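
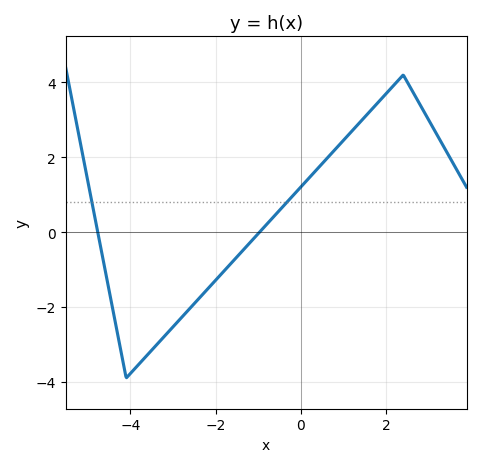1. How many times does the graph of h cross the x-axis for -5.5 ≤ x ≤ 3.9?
2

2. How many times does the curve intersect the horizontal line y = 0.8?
2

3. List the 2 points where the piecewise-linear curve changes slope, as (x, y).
(-4.1, -3.9); (2.4, 4.2)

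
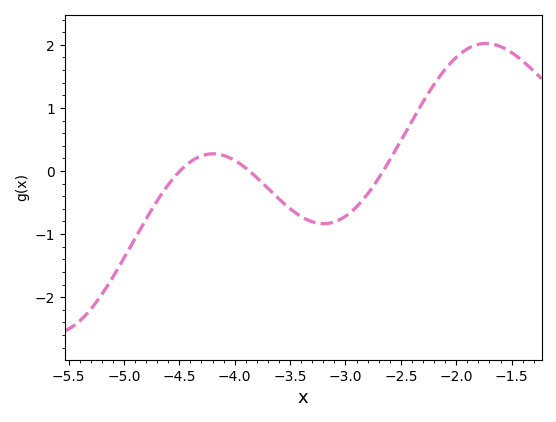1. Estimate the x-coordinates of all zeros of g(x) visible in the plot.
-4.49, -3.87, -2.66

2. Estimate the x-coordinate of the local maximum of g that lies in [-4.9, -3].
-4.2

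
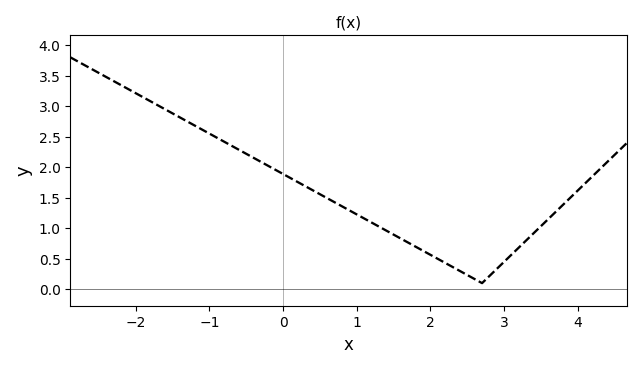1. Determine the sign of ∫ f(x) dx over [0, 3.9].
positive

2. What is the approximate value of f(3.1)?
0.567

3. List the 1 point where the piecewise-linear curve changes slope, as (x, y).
(2.7, 0.1)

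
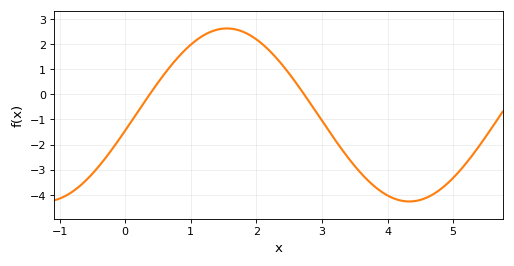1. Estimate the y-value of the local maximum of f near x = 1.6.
2.6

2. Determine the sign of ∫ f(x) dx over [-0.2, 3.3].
positive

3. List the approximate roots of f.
0.4, 2.7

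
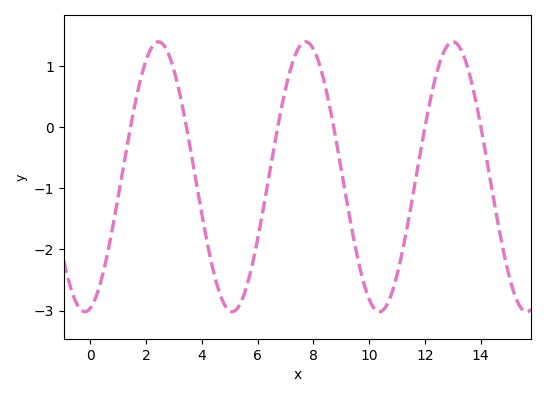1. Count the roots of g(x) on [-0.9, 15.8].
6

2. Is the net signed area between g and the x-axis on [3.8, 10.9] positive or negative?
negative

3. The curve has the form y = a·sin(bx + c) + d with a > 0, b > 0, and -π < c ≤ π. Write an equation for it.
y = 2.21sin(1.19x - 1.34) - 0.81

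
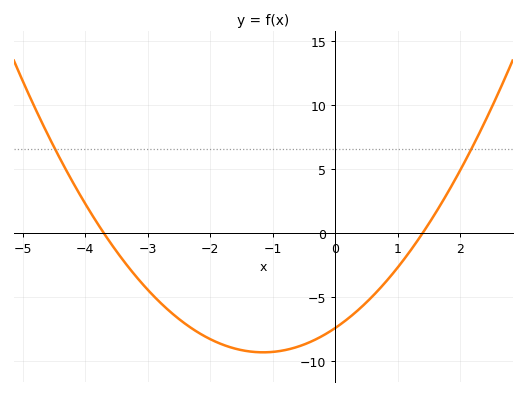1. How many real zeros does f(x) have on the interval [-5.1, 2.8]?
2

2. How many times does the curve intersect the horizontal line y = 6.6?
2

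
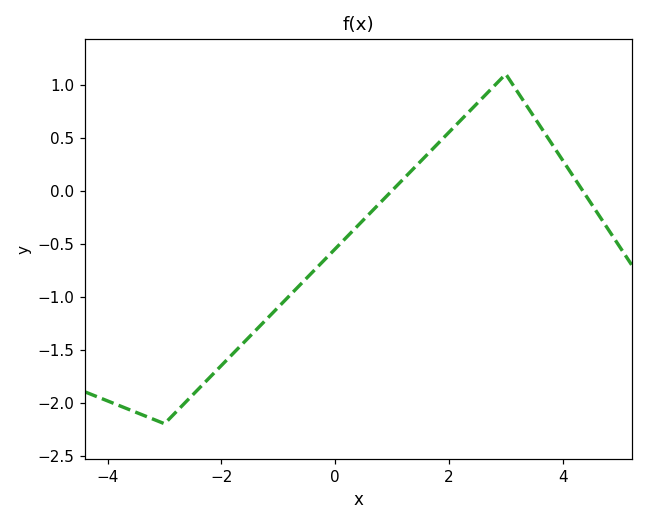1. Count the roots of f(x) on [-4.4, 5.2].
2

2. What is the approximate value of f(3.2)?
0.937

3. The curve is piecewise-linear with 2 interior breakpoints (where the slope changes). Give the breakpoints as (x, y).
(-3, -2.2); (3, 1.1)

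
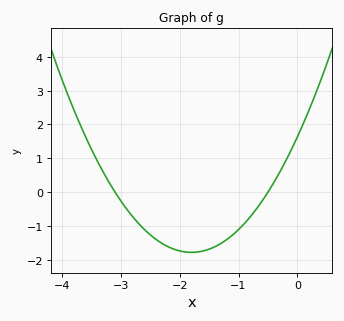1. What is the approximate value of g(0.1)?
2.02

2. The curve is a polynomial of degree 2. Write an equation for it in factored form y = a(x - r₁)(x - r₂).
y = 1.05(x + 3.1)(x + 0.5)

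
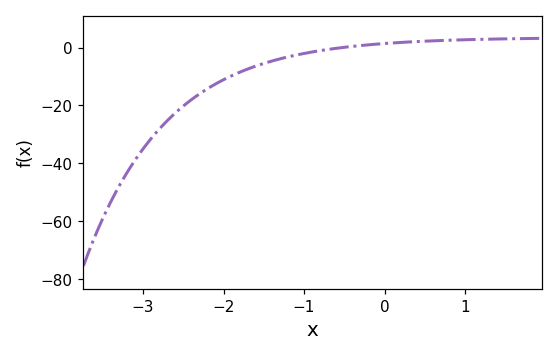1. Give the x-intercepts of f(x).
-0.521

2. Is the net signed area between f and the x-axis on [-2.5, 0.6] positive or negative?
negative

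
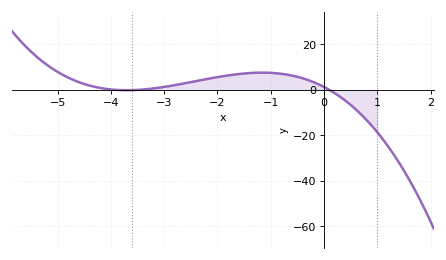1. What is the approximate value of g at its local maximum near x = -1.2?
8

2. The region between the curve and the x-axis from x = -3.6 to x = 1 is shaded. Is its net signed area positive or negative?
positive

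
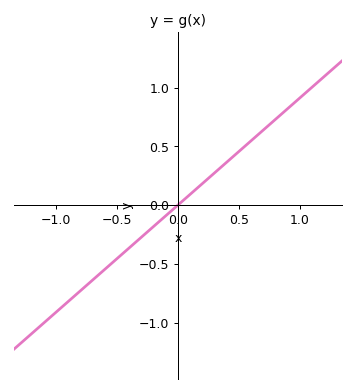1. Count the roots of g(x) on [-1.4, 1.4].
1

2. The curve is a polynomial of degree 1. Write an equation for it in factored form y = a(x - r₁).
y = 0.91(x - 0)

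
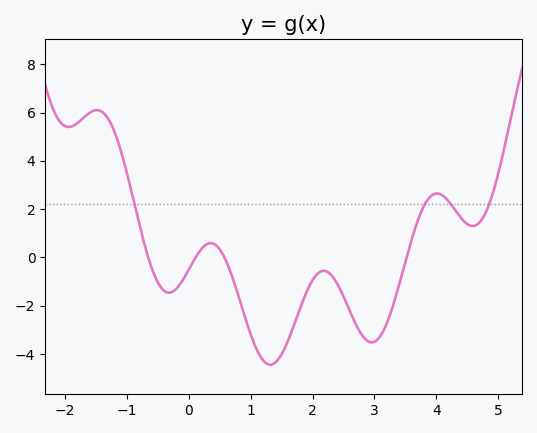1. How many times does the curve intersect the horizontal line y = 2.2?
4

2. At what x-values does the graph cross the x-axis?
-0.6, 0.2, 0.6, 3.6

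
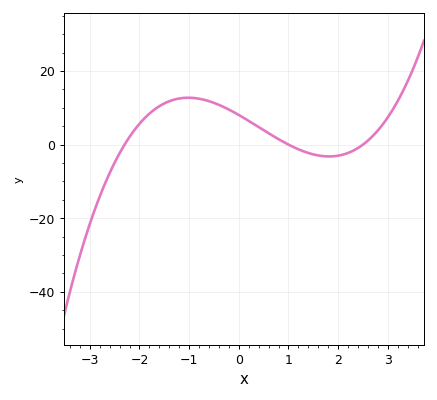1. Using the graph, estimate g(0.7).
2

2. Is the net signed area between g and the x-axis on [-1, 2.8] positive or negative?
positive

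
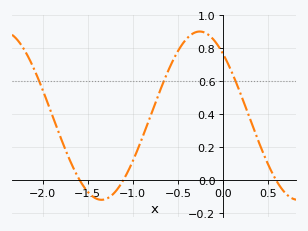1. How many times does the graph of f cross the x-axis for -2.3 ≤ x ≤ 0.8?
3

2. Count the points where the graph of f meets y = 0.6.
3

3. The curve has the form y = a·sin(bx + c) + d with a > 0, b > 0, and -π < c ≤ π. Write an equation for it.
y = 0.51sin(2.89x + 2.32) + 0.39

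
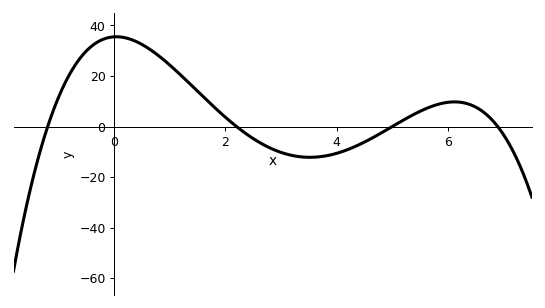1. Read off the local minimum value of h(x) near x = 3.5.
-12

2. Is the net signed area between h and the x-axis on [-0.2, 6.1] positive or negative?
positive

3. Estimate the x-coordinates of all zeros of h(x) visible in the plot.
-1.2, 2.2, 5, 7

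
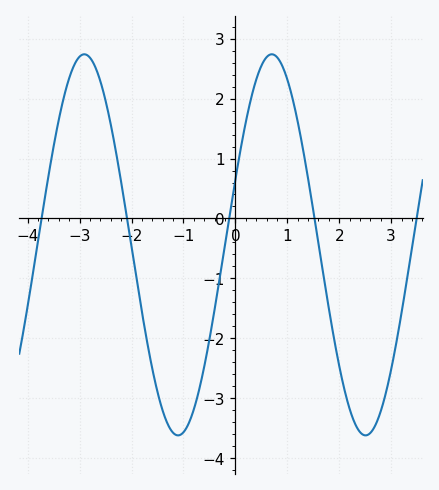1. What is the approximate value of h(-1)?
-3.6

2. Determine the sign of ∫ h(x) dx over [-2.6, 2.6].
negative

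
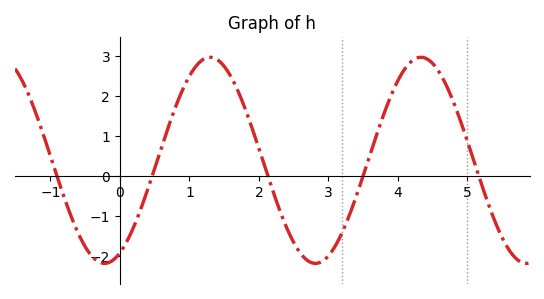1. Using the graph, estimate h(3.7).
1.1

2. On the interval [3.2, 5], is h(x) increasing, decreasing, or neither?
neither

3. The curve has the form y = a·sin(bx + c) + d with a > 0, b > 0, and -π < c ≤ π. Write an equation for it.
y = 2.58sin(2.1x - 1.1) + 0.39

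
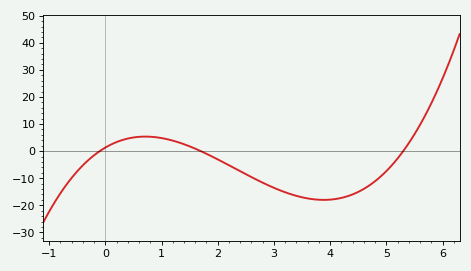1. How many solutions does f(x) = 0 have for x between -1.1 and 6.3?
3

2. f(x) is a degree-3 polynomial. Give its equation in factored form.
y = 1.46(x + 0.1)(x - 1.7)(x - 5.3)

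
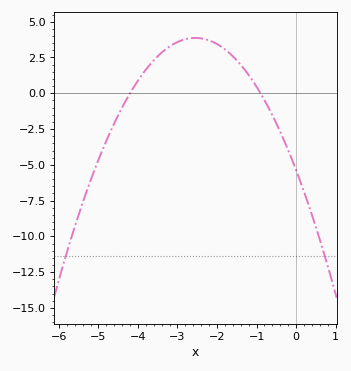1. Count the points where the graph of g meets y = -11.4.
2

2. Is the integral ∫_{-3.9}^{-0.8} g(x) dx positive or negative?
positive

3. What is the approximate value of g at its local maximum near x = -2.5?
4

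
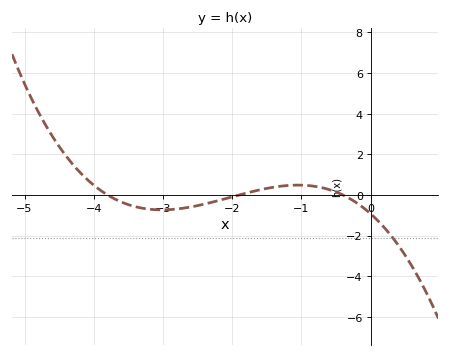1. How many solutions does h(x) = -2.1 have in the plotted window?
1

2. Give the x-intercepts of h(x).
-3.8, -1.9, -0.4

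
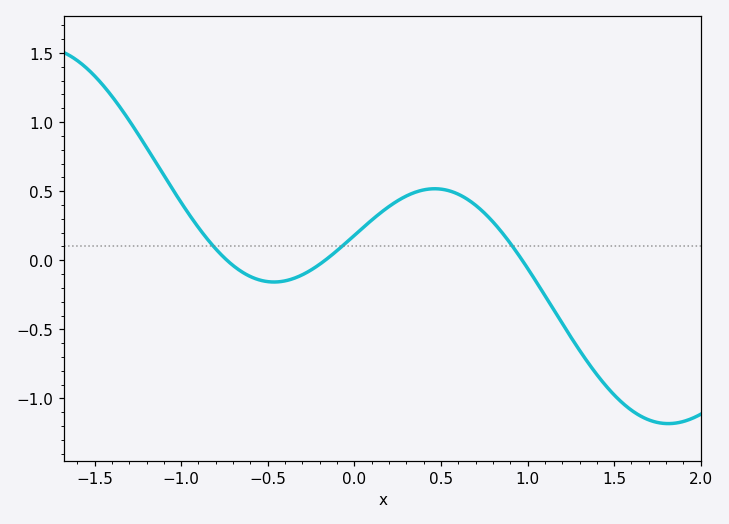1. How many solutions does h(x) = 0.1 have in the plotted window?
3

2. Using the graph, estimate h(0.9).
0.1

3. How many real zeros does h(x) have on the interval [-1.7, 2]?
3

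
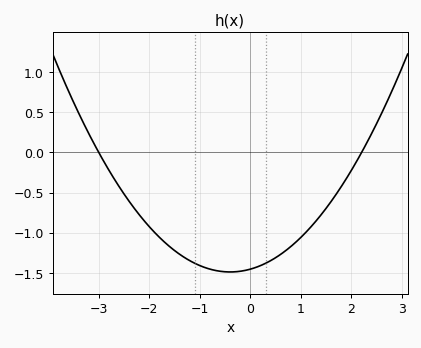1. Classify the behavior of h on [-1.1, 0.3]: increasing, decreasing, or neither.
neither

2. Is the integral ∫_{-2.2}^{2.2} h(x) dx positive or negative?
negative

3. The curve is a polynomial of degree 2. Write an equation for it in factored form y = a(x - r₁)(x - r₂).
y = 0.22(x + 3)(x - 2.2)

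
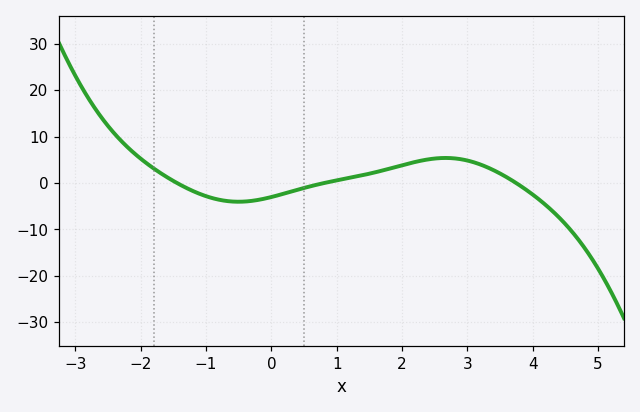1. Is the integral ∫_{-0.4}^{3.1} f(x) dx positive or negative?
positive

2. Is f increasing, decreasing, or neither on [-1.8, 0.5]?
neither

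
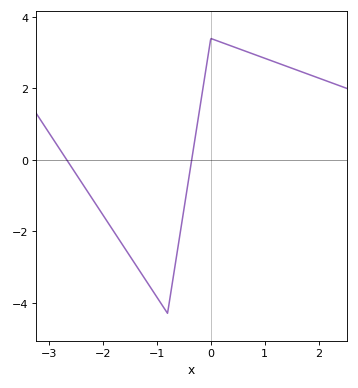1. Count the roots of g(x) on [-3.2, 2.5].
2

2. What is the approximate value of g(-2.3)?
-0.843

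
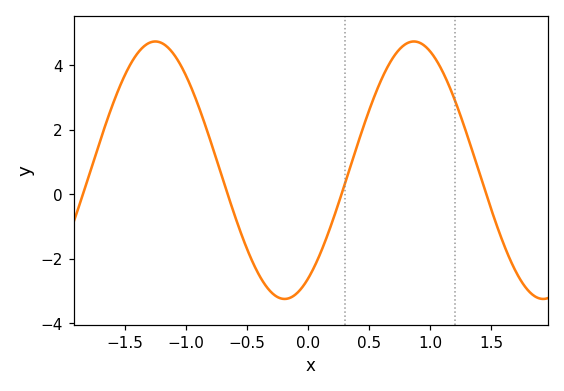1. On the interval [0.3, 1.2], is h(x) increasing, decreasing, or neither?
neither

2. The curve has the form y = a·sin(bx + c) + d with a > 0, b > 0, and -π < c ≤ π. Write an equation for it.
y = 3.99sin(2.97x - 1) + 0.74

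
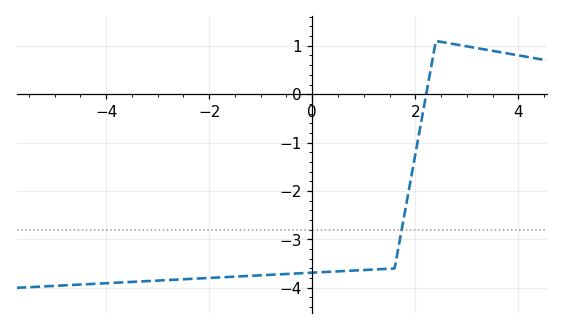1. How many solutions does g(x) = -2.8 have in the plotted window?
1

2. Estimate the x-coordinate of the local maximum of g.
2.4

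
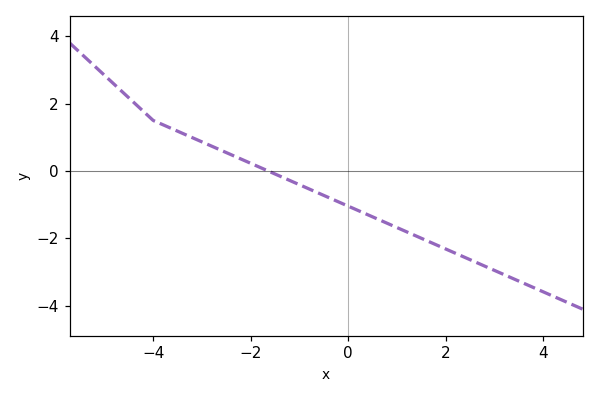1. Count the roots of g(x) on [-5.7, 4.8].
1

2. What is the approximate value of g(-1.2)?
-0.2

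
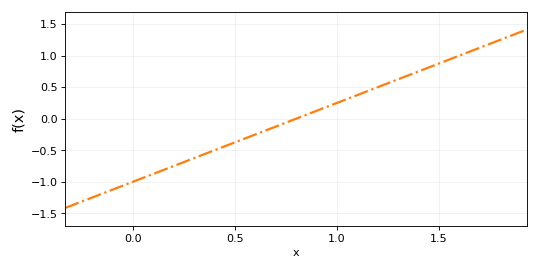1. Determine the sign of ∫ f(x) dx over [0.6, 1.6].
positive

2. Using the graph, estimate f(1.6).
1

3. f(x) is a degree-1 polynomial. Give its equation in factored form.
y = 1.25(x - 0.8)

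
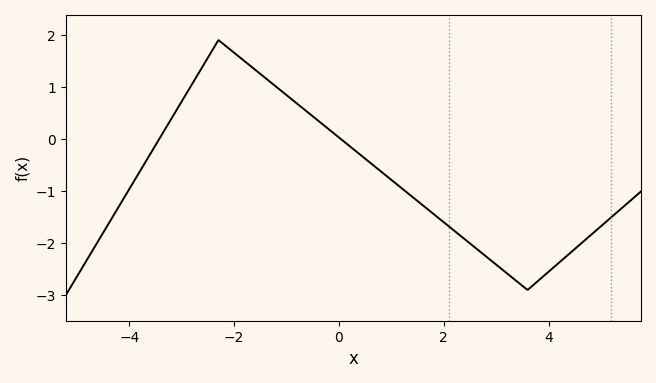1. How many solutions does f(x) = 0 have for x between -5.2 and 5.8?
2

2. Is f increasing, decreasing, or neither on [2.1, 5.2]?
neither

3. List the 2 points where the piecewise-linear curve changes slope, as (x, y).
(-2.3, 1.9); (3.6, -2.9)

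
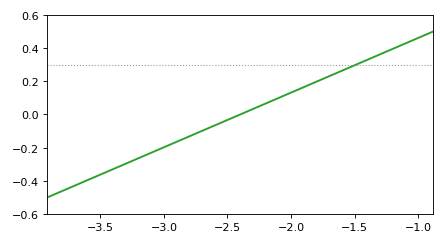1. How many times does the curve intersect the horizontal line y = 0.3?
1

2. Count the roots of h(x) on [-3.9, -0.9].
1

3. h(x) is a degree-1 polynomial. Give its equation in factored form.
y = 0.33(x + 2.4)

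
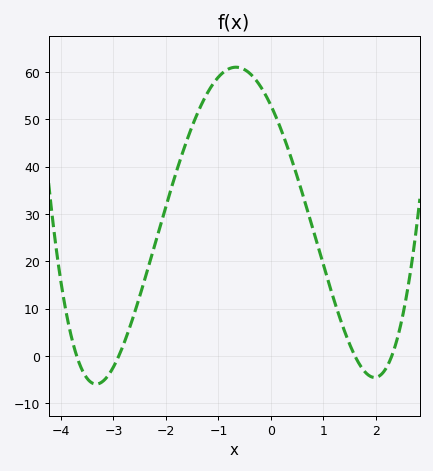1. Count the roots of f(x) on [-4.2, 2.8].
4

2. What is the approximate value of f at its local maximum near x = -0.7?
61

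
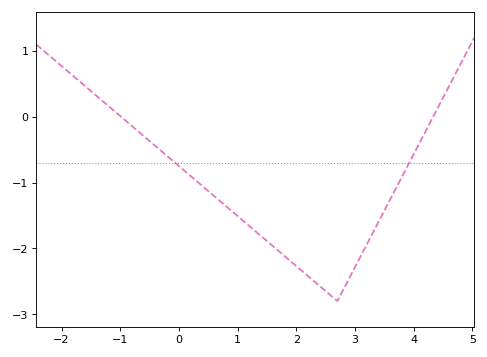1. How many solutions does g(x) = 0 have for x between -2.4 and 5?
2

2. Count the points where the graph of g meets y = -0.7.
2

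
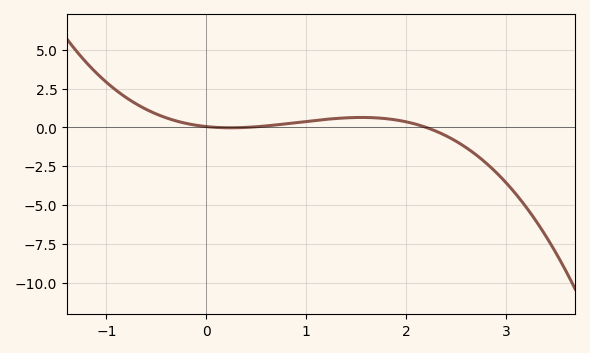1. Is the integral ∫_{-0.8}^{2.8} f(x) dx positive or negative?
positive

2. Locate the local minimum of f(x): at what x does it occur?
0.245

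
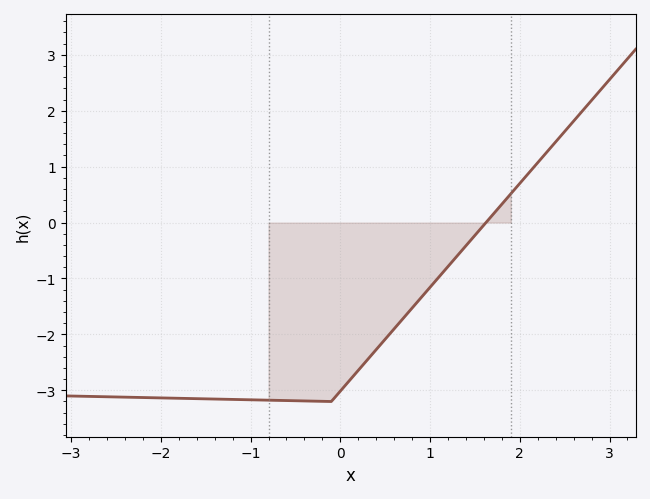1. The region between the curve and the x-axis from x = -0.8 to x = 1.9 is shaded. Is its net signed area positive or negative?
negative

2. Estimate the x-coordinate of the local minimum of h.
-0.103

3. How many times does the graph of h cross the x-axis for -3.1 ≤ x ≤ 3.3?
1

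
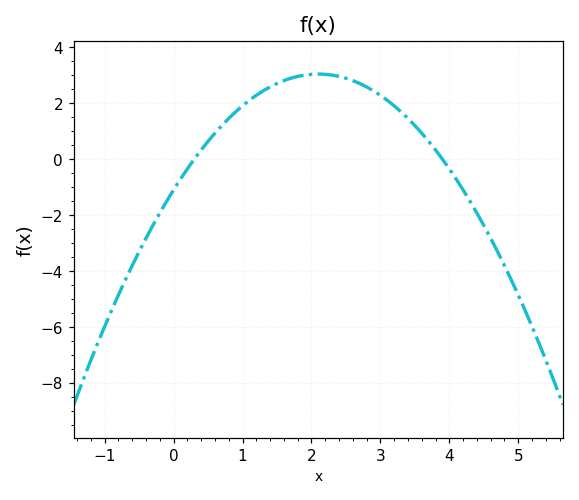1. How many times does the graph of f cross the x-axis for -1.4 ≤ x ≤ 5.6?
2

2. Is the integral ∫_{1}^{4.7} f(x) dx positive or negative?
positive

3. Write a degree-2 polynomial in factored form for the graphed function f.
y = -0.94(x - 0.3)(x - 3.9)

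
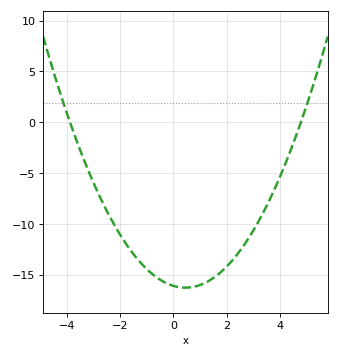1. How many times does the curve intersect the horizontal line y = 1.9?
2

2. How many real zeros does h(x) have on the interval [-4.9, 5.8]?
2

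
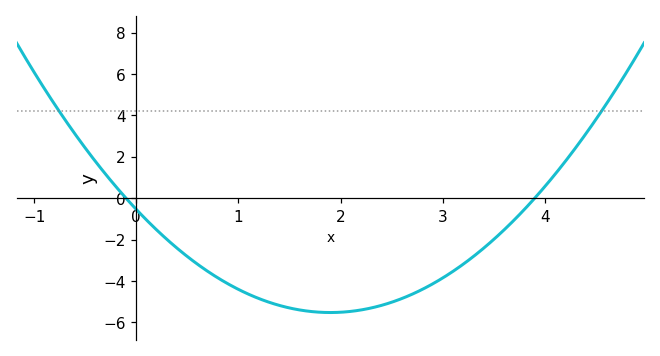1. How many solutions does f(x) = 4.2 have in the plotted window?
2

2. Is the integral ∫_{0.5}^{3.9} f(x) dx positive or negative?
negative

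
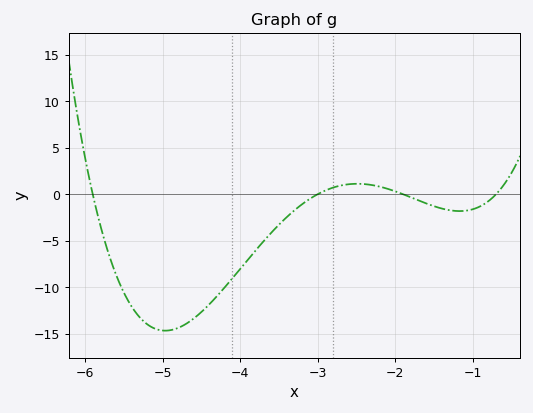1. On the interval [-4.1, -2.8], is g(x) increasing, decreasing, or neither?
increasing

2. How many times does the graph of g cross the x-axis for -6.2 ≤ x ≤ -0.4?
4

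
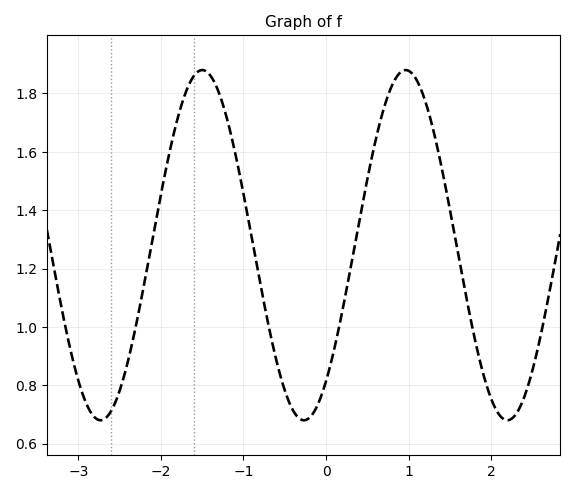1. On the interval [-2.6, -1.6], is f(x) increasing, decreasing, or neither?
increasing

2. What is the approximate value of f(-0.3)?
0.682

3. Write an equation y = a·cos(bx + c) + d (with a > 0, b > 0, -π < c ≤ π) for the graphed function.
y = 0.6cos(2.55x - 2.46) + 1.28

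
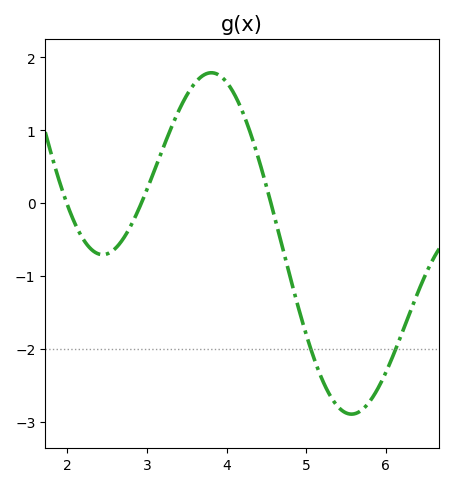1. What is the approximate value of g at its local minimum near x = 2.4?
-0.7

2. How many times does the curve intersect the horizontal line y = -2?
2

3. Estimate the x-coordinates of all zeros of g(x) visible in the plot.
2, 2.9, 4.6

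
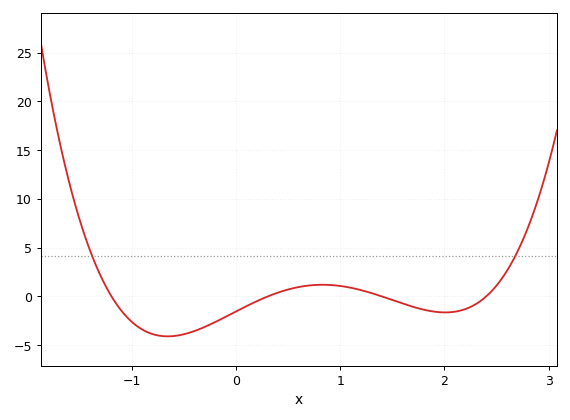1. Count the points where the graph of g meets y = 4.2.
2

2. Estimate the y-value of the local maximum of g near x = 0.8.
1.2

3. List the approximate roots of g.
-1.2, 0.3, 1.4, 2.4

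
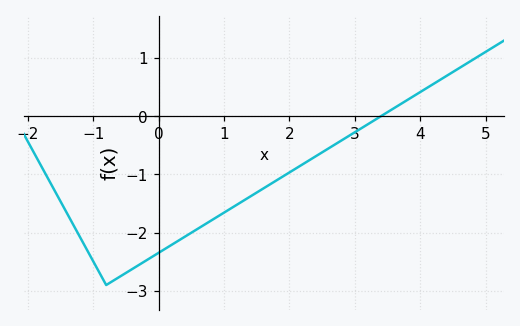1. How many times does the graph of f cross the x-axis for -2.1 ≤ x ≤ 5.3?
1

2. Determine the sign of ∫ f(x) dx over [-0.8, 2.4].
negative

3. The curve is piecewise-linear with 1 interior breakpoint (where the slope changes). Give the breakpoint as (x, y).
(-0.8, -2.9)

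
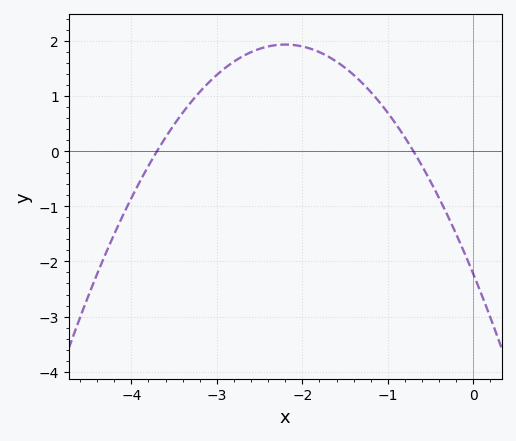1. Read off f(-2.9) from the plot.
1.51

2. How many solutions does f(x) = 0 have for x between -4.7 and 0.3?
2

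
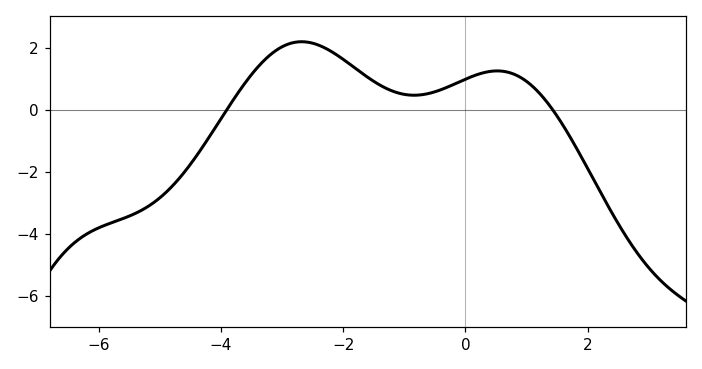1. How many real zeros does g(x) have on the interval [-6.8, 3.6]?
2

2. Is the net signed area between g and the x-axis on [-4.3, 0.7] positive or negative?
positive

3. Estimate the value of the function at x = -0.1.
0.8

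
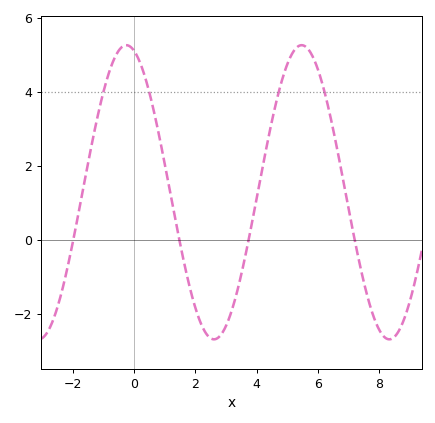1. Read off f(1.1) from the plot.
1.6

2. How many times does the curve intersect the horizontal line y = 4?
4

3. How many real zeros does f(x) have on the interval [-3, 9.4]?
4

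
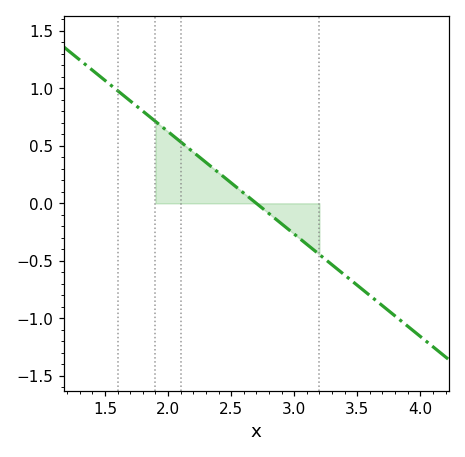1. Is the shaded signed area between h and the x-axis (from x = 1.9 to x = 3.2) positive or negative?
positive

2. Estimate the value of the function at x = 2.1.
0.55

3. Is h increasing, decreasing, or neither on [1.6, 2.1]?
decreasing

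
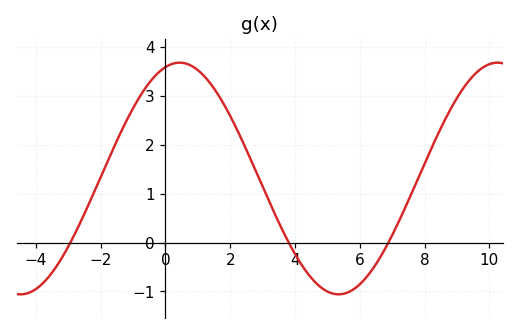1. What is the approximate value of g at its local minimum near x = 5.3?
-1.06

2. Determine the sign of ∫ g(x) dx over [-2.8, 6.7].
positive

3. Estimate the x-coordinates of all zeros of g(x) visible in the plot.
-2.93, 3.81, 6.88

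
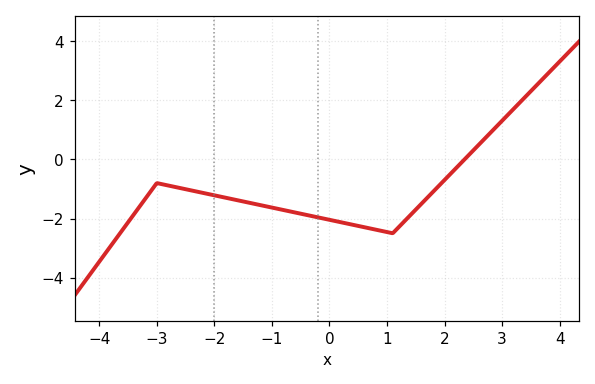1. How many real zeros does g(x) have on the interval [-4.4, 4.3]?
1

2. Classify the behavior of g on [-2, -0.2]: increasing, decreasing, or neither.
decreasing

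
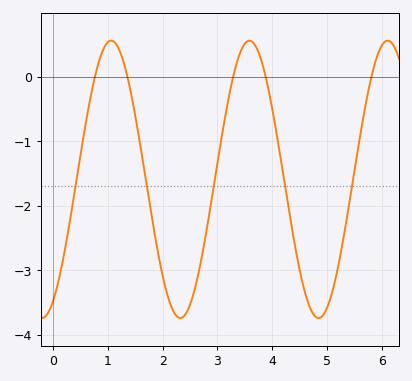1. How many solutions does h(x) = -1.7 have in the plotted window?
5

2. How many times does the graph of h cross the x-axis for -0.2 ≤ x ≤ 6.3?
5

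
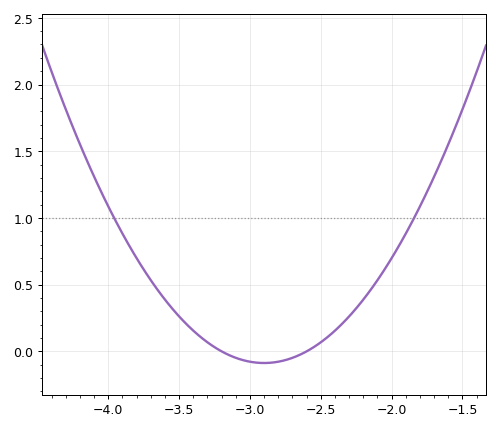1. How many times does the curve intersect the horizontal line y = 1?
2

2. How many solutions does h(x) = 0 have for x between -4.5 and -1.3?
2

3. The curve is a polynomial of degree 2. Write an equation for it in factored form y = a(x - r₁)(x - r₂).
y = 0.97(x + 3.2)(x + 2.6)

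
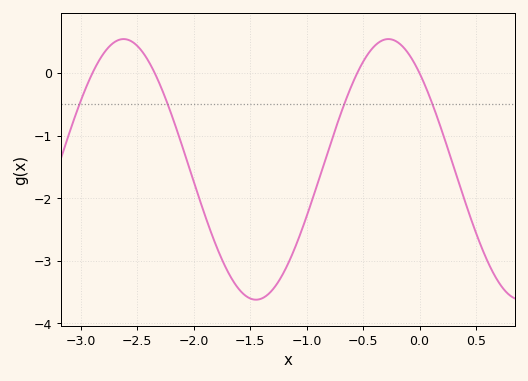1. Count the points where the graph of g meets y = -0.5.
4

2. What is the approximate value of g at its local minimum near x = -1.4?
-3.6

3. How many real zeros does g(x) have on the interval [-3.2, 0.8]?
4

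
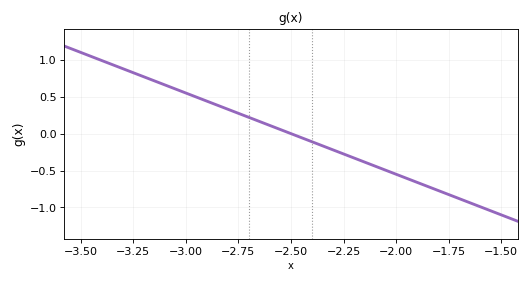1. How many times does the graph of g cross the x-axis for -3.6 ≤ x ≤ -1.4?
1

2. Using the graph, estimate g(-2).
-0.55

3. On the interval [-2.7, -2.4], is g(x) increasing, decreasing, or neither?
decreasing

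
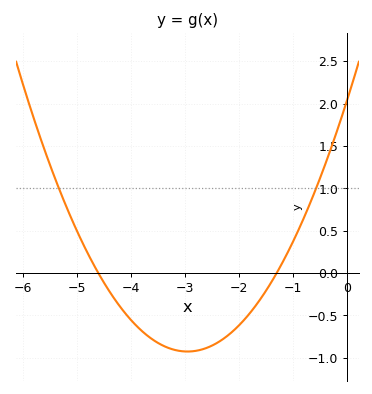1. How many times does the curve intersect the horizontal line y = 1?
2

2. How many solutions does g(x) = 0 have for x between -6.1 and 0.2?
2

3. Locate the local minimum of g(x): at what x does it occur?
-2.95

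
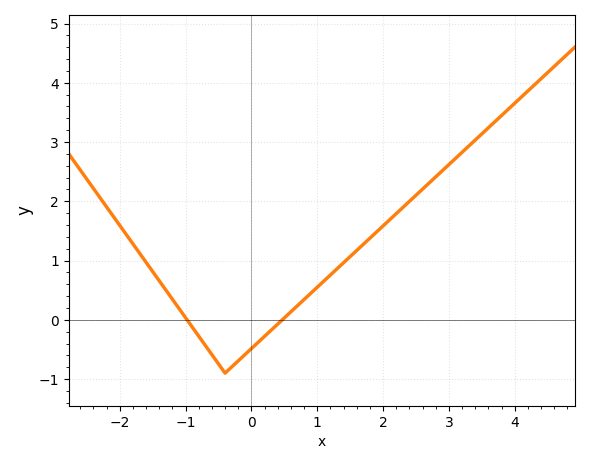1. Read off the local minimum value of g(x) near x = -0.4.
-0.9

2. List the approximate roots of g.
-1, 0.4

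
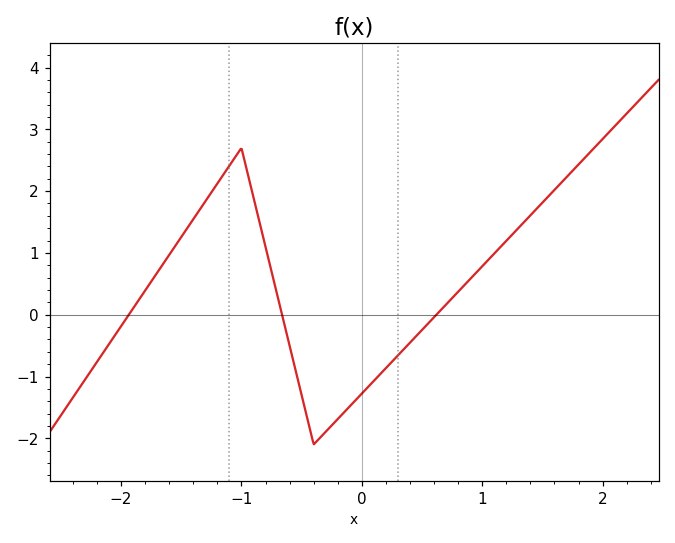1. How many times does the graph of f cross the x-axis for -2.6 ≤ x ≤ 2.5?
3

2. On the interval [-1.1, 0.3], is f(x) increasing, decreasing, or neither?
neither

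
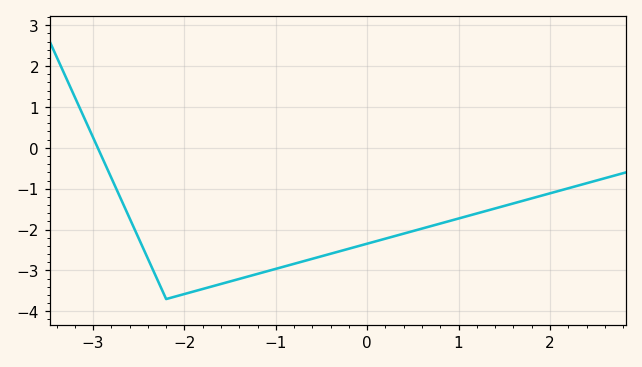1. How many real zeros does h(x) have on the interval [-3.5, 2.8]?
1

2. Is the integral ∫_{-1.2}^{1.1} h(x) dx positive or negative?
negative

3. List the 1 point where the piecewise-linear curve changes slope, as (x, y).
(-2.2, -3.7)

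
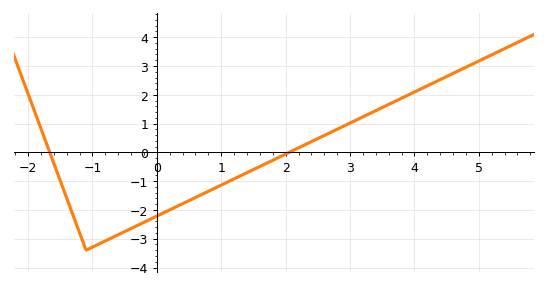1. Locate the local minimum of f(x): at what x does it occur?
-1.1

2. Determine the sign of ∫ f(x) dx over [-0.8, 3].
negative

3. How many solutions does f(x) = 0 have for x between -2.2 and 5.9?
2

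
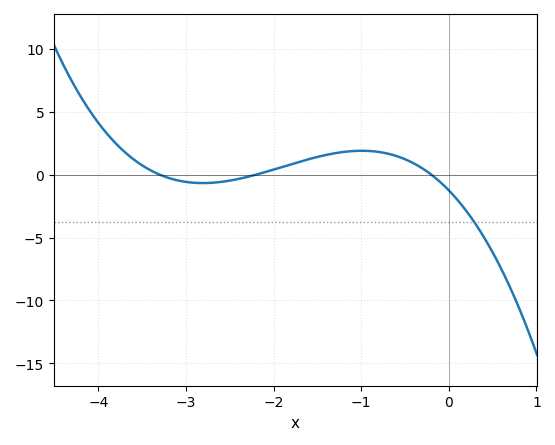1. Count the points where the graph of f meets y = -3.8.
1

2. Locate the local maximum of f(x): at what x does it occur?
-1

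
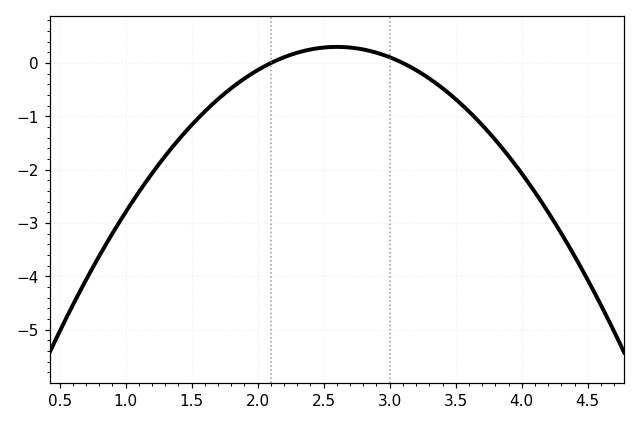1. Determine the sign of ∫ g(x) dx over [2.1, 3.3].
positive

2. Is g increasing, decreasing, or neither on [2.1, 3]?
neither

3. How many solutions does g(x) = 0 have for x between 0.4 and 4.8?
2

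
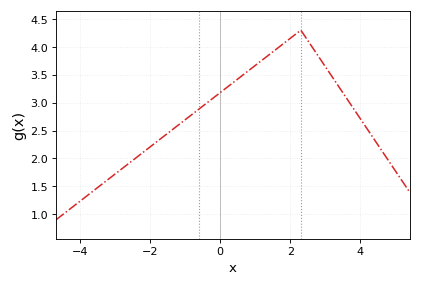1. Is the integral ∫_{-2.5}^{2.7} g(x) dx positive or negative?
positive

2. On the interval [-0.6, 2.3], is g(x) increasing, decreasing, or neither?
increasing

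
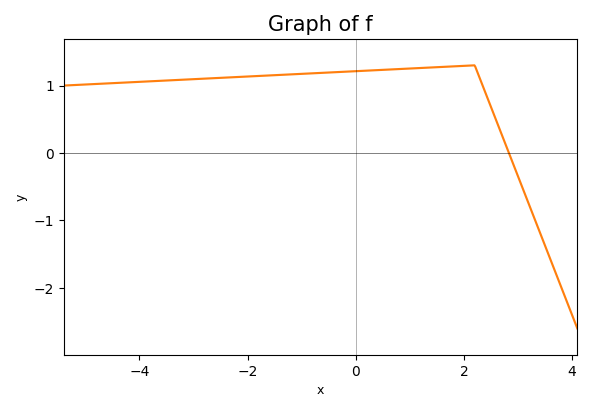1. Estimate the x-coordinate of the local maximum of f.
2.2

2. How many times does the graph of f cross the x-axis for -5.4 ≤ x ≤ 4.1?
1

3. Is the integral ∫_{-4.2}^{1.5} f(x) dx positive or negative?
positive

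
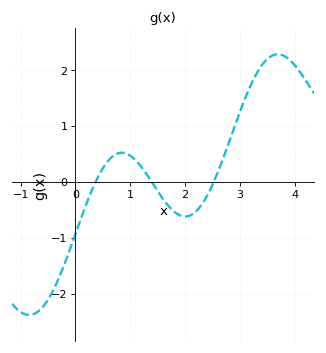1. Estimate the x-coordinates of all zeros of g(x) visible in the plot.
0.367, 1.39, 2.52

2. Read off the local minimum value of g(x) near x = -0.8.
-2.38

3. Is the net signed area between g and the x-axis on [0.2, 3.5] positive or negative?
positive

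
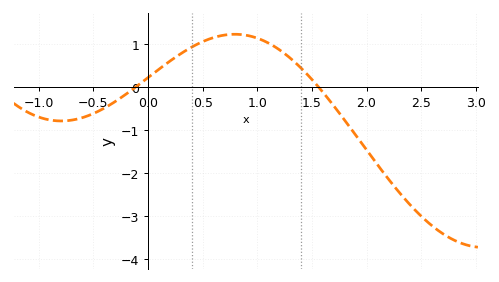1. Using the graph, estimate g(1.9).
-1.11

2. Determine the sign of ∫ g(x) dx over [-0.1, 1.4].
positive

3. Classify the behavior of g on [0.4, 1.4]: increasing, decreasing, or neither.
neither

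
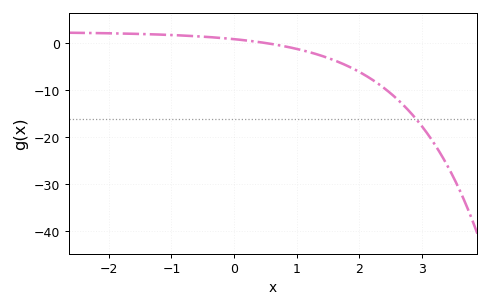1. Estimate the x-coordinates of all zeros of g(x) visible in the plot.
0.5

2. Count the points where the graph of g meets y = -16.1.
1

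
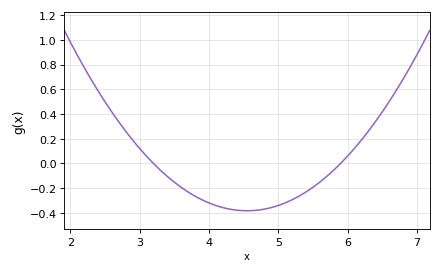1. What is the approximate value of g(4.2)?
-0.357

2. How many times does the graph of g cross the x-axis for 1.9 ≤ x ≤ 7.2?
2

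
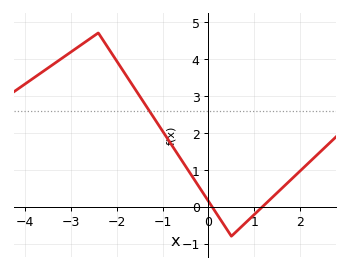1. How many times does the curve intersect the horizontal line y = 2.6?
1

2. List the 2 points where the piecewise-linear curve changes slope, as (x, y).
(-2.4, 4.7); (0.5, -0.8)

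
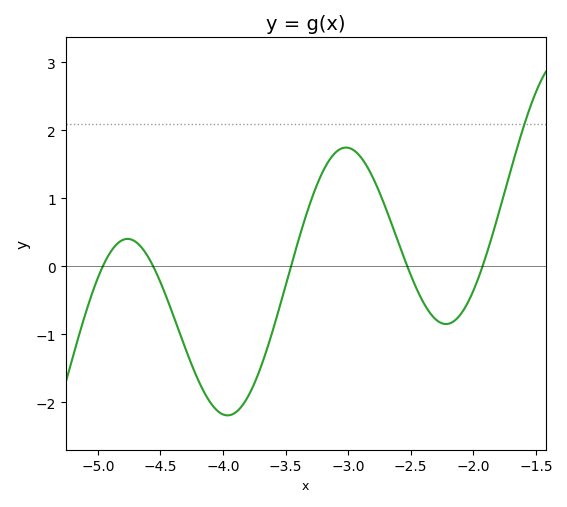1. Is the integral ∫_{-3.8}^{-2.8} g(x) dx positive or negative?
positive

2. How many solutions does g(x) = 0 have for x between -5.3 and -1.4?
5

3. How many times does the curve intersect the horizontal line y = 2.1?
1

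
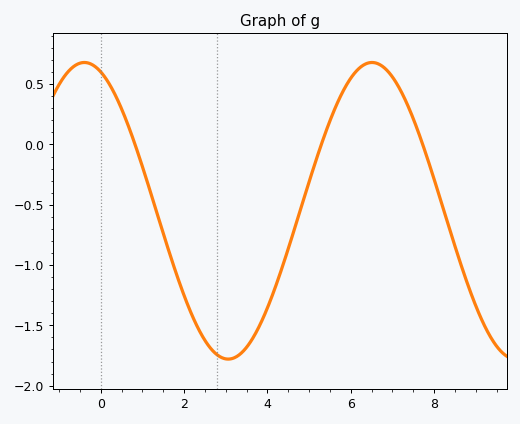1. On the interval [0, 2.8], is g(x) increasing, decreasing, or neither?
decreasing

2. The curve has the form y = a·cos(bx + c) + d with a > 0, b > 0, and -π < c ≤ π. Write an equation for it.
y = 1.23cos(0.91x + 0.36) - 0.55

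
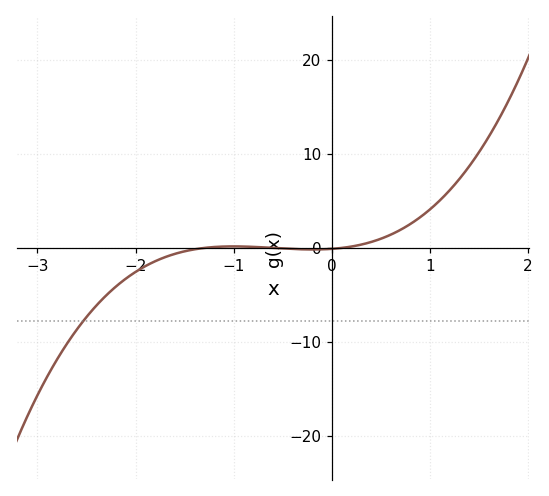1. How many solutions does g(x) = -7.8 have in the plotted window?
1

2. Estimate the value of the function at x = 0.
0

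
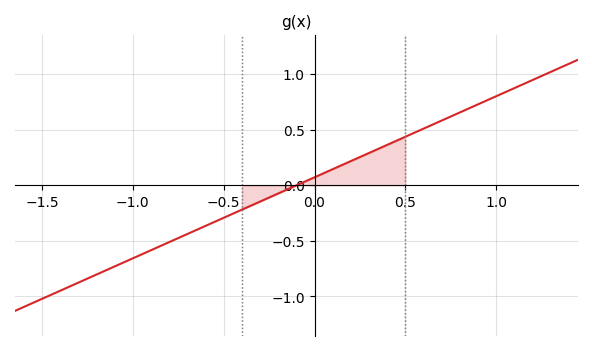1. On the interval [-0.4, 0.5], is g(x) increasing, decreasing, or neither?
increasing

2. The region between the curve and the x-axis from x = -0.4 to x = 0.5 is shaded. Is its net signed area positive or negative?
positive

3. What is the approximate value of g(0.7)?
0.584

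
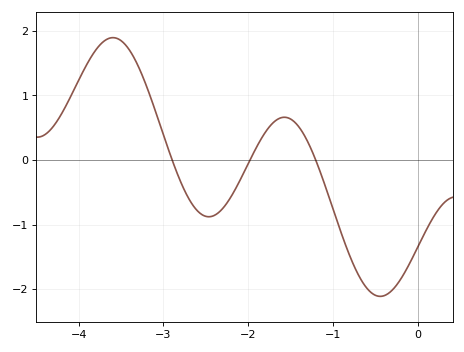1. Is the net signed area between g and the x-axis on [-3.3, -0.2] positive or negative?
negative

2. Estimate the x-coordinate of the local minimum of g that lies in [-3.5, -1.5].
-2.46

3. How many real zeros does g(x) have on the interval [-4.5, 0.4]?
3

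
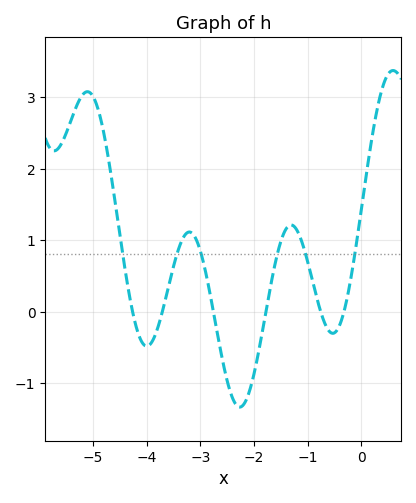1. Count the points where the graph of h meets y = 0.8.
6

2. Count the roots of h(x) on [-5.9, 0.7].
6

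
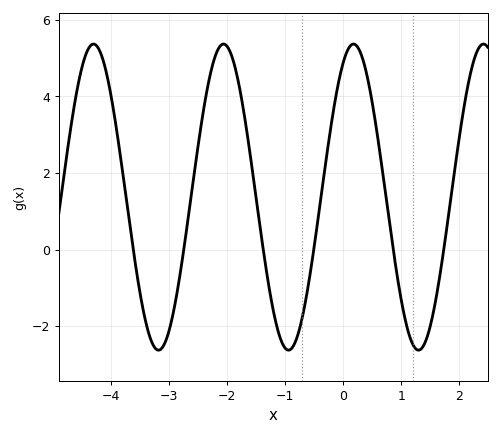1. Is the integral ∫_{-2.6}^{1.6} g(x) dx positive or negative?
positive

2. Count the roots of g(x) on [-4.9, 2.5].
6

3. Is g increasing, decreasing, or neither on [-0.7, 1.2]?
neither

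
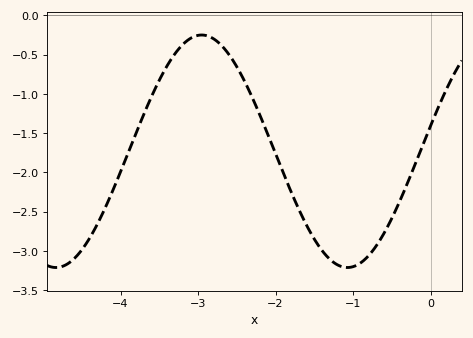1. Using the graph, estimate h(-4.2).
-2.45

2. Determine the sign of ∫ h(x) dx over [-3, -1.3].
negative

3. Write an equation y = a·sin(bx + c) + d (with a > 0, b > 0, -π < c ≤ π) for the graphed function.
y = 1.48sin(1.7x + 0.22) - 1.73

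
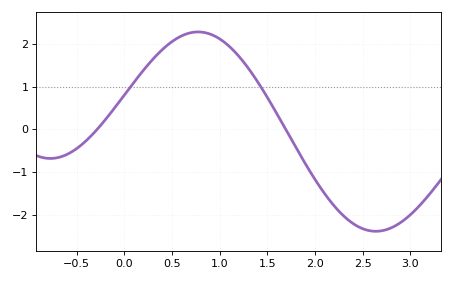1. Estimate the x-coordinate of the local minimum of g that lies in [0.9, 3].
2.6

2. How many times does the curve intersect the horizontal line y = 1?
2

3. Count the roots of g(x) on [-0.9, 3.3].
2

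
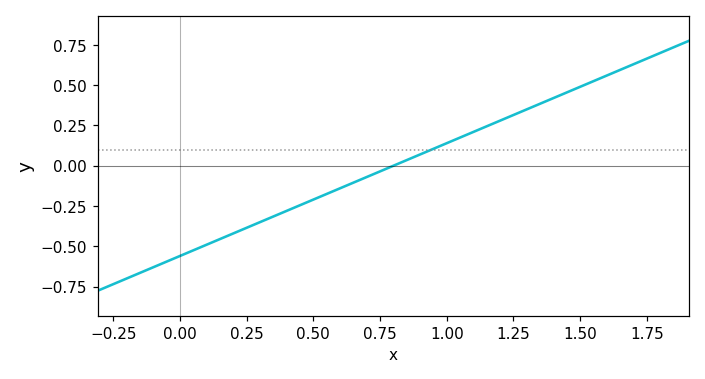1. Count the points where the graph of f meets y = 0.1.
1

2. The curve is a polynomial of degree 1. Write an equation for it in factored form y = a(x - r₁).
y = 0.7(x - 0.8)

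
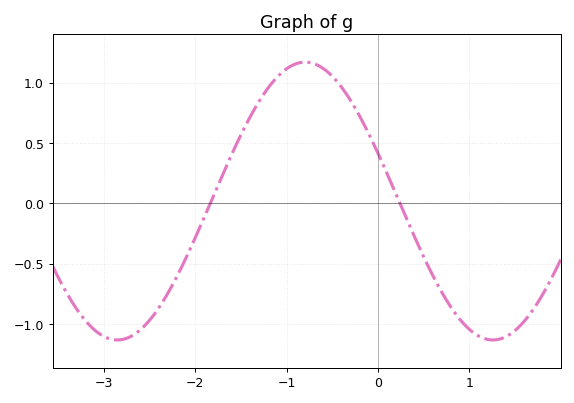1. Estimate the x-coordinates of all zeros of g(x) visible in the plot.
-1.8, 0.2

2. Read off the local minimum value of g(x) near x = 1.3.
-1.15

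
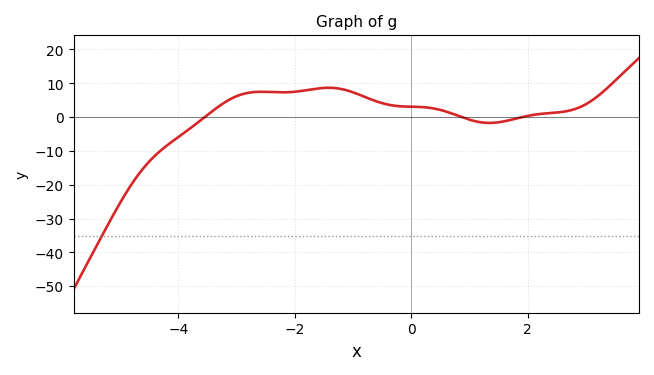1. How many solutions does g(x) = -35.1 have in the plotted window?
1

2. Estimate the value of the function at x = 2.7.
2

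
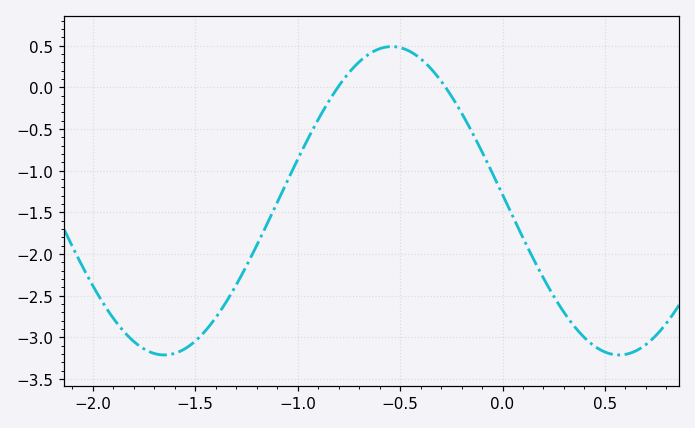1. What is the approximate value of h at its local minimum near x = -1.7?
-3.21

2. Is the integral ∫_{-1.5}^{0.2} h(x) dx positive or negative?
negative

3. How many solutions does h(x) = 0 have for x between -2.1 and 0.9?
2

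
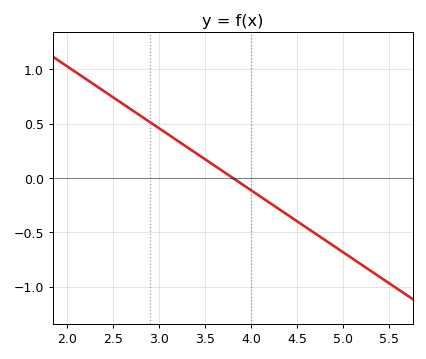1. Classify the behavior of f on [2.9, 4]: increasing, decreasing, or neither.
decreasing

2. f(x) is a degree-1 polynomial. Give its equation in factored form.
y = -0.57(x - 3.8)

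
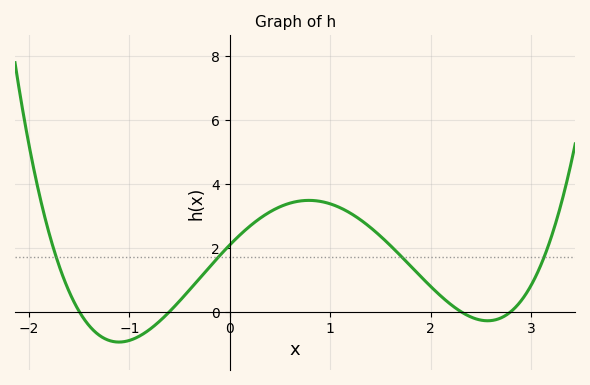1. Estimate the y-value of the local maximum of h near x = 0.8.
3.4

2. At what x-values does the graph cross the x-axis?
-1.5, -0.6, 2.3, 2.8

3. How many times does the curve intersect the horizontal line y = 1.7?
4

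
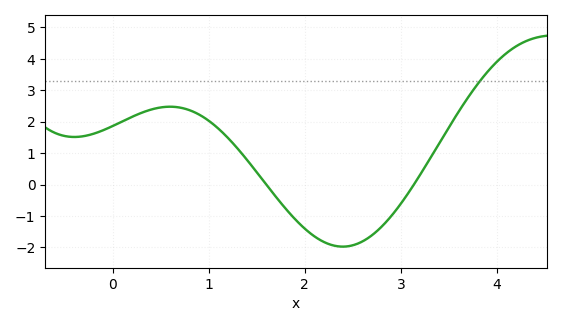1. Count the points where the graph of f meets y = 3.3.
1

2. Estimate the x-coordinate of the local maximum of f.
0.6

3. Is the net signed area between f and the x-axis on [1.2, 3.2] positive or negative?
negative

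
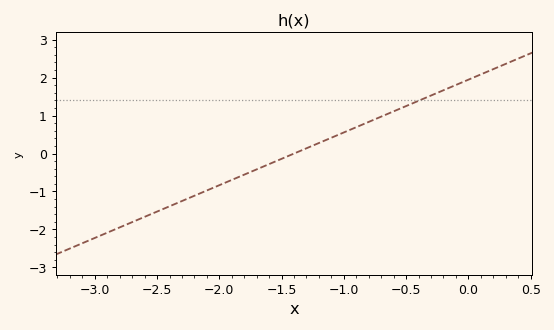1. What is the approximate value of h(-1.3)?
0.1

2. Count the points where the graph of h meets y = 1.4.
1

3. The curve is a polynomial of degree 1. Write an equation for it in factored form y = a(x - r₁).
y = 1.39(x + 1.4)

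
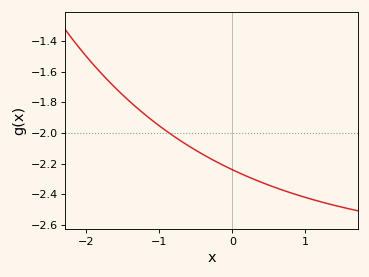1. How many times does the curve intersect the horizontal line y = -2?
1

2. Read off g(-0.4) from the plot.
-2.14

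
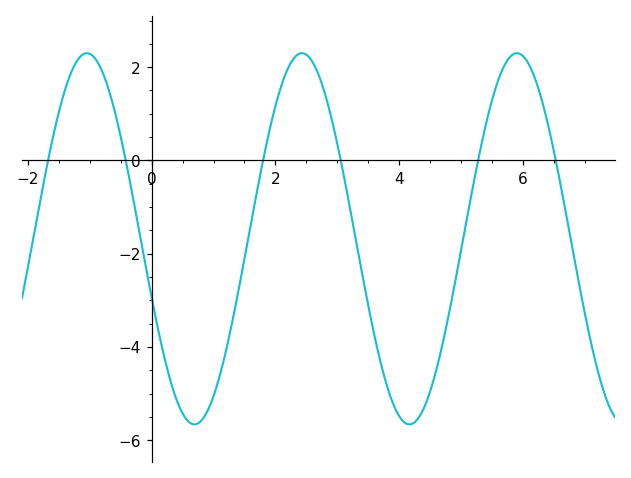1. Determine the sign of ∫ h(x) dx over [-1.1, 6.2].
negative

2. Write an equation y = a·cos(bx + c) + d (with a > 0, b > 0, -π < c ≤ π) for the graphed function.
y = 3.98cos(1.8x + 1.9) - 1.68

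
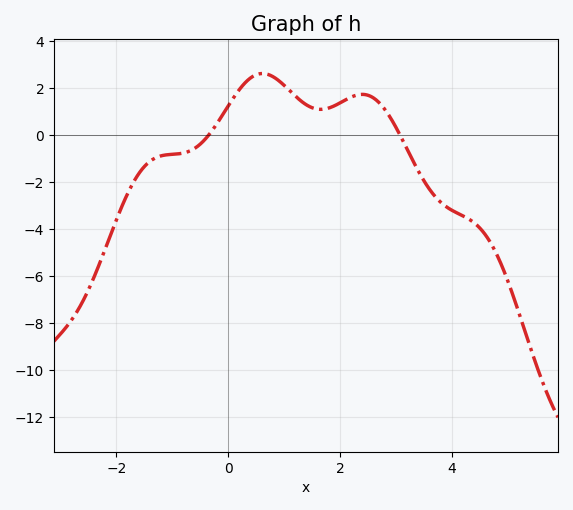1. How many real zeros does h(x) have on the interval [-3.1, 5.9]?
2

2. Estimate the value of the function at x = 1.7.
1.2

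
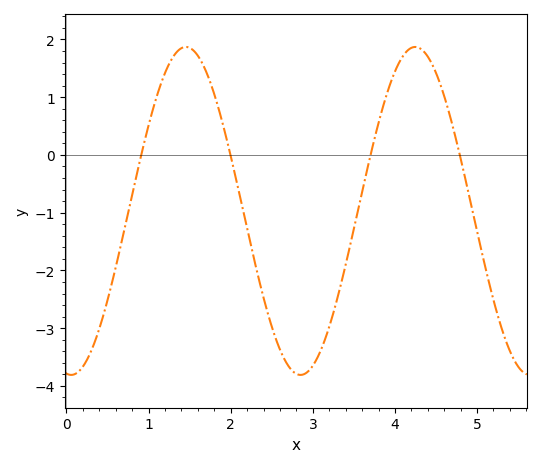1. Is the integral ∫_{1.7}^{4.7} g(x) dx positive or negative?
negative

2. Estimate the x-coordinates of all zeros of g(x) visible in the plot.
0.9, 2, 3.7, 4.8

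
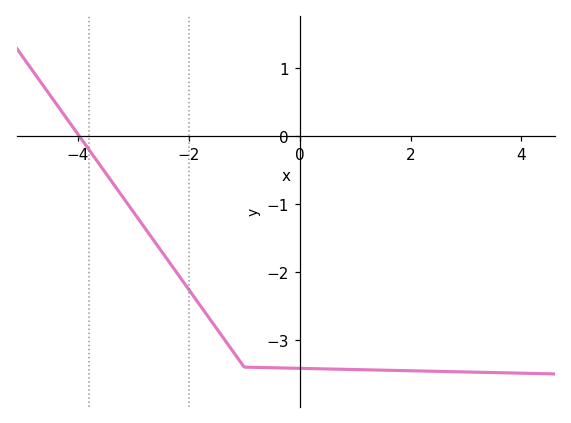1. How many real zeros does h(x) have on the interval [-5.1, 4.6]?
1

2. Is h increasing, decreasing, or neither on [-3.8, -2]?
decreasing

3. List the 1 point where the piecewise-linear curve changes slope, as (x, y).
(-1, -3.4)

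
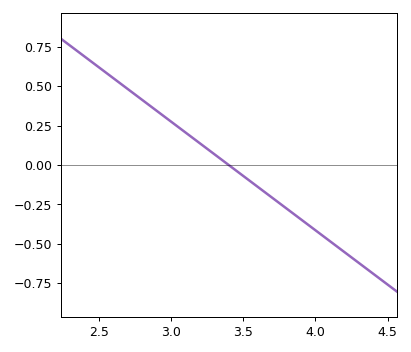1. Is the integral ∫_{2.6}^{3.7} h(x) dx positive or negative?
positive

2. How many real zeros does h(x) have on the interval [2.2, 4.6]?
1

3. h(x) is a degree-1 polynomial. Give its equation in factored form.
y = -0.69(x - 3.4)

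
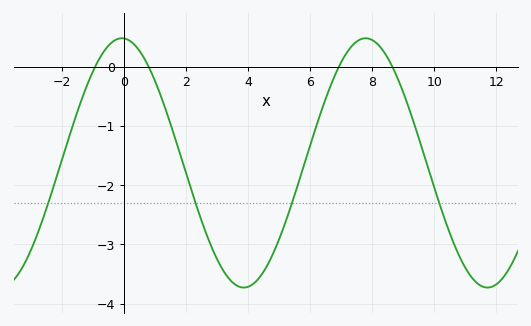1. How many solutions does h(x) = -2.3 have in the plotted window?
4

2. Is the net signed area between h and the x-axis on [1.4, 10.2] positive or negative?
negative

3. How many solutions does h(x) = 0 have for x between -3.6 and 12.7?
4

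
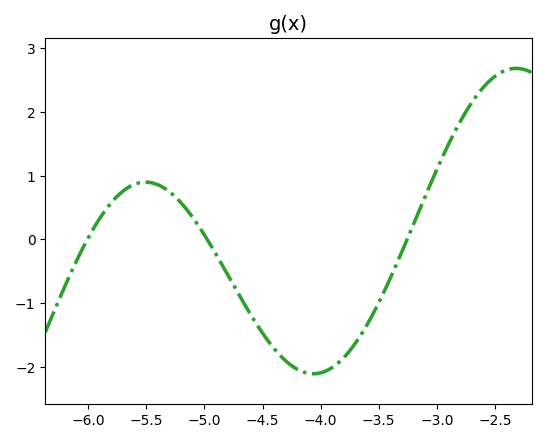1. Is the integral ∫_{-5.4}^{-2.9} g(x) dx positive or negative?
negative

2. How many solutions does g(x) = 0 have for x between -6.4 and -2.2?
3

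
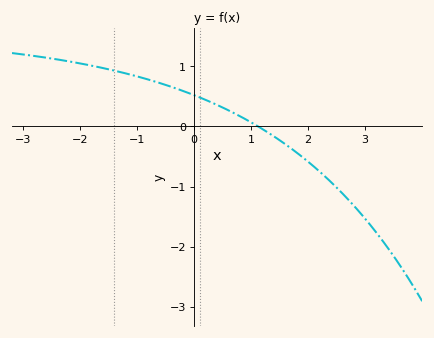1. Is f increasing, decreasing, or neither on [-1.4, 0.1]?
decreasing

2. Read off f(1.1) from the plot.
0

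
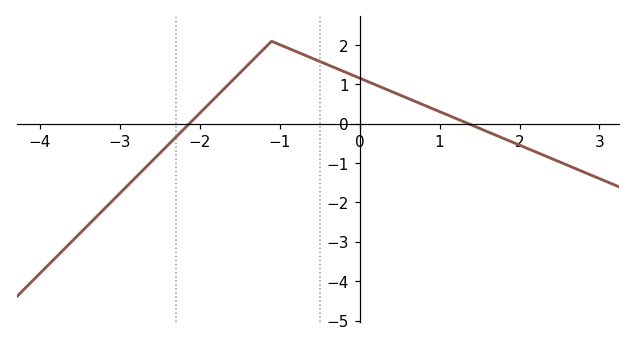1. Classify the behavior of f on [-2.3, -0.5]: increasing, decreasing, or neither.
neither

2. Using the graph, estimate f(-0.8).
1.8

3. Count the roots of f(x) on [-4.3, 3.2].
2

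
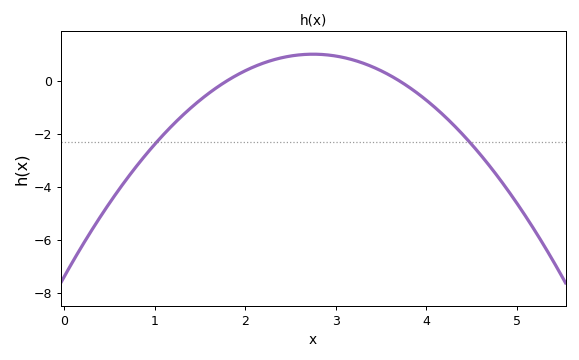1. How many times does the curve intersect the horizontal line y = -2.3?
2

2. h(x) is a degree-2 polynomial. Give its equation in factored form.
y = -1.11(x - 1.8)(x - 3.7)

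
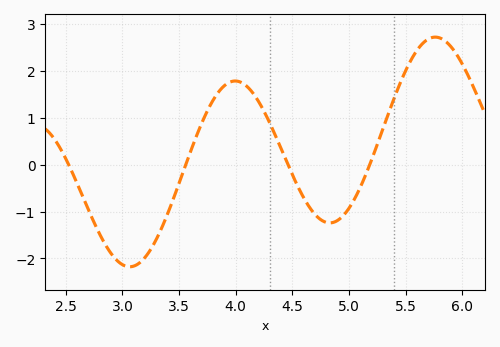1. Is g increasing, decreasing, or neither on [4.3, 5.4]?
neither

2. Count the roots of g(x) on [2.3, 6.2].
4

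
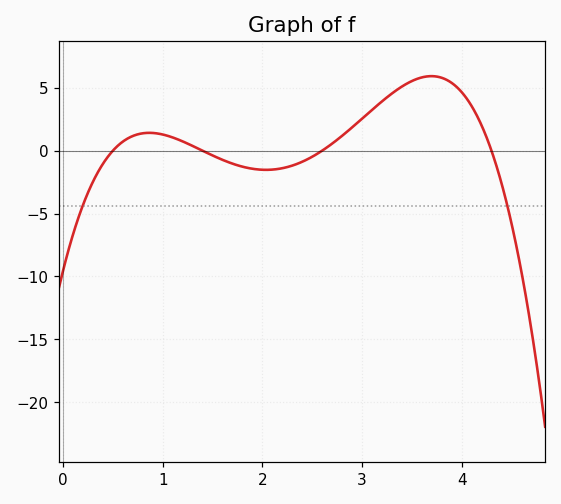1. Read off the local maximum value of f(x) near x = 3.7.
5.93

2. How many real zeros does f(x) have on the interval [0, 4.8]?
4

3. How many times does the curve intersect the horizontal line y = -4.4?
2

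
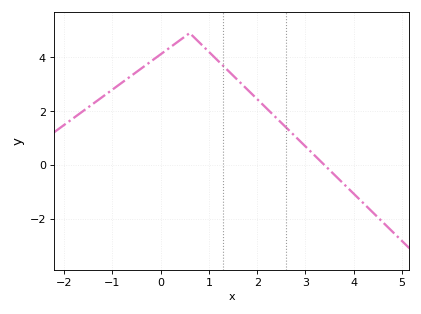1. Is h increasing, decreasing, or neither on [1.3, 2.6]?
decreasing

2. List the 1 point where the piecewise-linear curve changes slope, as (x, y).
(0.6, 4.9)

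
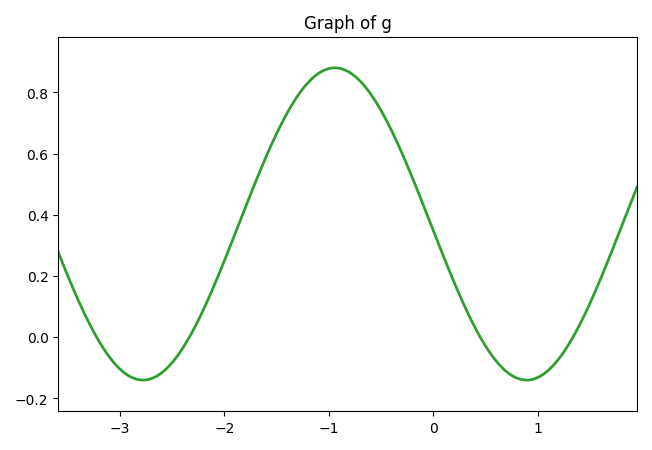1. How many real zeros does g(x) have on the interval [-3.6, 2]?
4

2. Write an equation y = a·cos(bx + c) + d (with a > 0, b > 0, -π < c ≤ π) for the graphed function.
y = 0.51cos(1.7x + 1.6) + 0.37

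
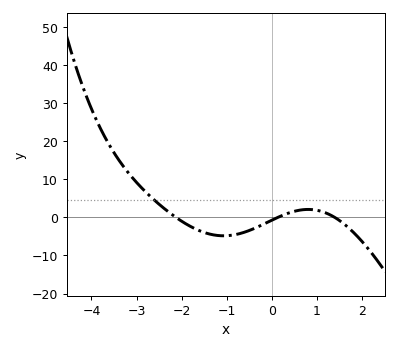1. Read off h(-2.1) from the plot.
0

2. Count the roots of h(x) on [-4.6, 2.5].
3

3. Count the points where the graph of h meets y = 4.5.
1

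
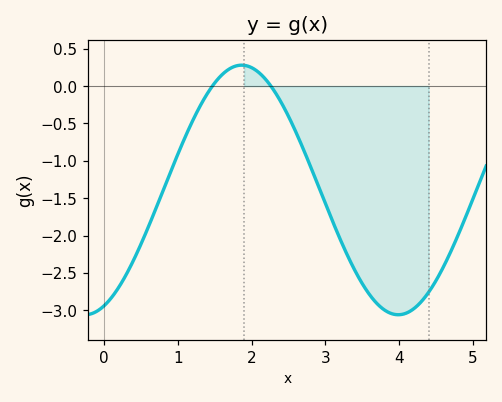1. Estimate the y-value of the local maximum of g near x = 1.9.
0.28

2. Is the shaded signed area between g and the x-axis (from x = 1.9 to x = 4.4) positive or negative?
negative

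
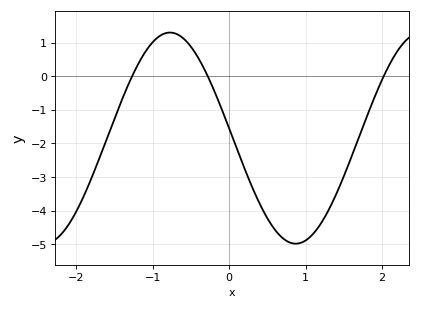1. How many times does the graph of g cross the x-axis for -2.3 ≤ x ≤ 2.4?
3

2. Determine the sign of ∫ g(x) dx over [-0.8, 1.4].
negative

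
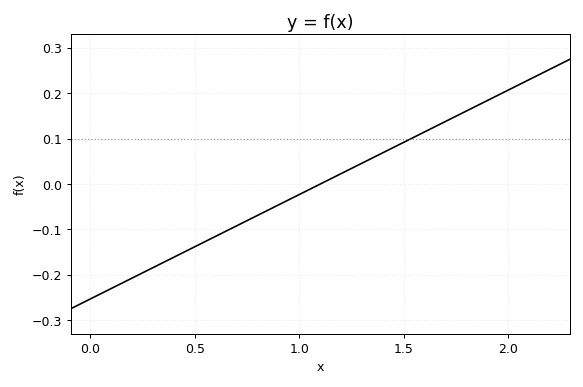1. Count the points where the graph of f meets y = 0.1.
1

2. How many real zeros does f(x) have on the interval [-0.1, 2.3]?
1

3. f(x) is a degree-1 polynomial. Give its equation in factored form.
y = 0.23(x - 1.1)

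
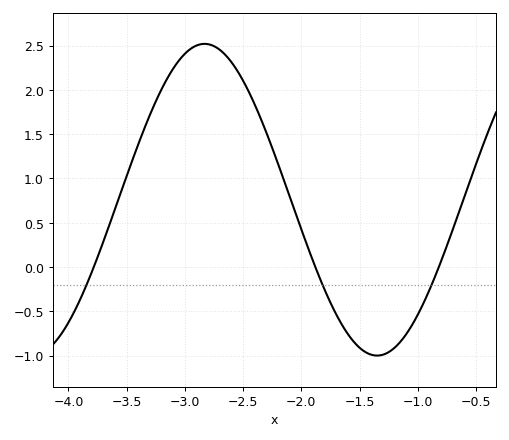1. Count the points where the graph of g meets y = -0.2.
3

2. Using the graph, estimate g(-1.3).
-1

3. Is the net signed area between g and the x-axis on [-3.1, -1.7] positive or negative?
positive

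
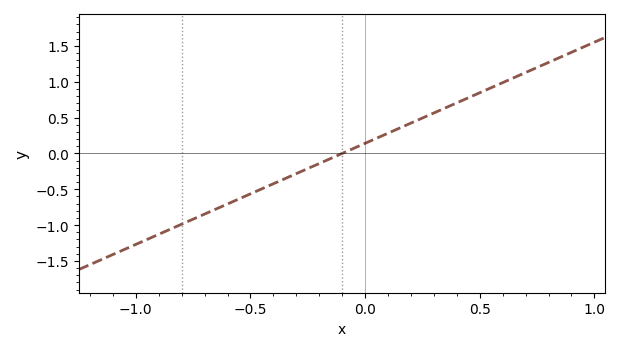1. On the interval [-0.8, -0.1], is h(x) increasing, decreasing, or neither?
increasing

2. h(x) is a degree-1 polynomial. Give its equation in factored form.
y = 1.41(x + 0.1)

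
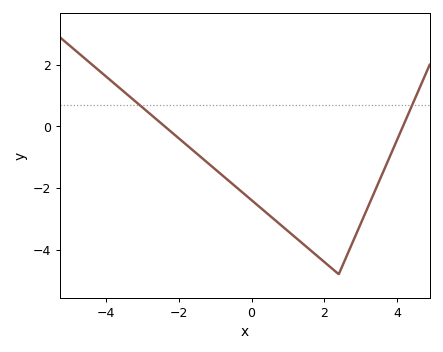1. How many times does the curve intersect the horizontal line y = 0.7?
2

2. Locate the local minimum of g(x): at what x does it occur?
2.4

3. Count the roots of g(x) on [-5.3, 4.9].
2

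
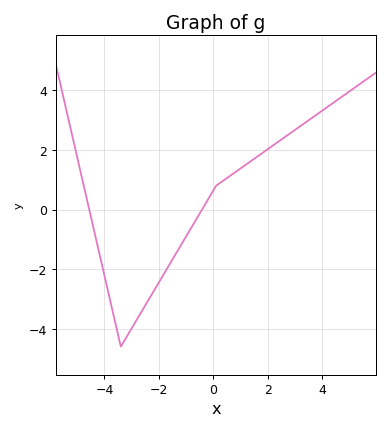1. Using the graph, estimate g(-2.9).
-3.83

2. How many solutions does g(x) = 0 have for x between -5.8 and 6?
2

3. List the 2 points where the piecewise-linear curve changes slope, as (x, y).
(-3.4, -4.6); (0.1, 0.8)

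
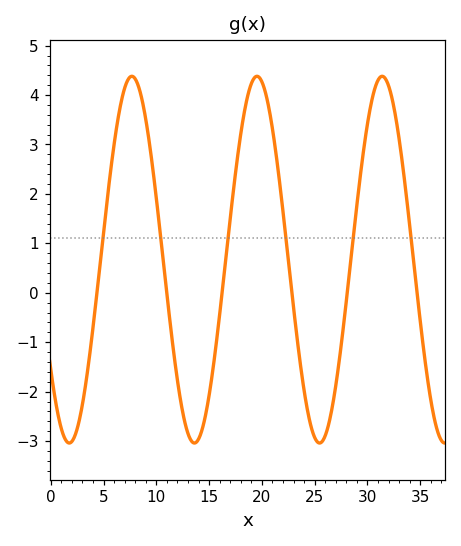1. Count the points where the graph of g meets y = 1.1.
6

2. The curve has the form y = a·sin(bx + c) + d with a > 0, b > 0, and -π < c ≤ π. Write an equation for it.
y = 3.71sin(0.53x - 2.5) + 0.67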